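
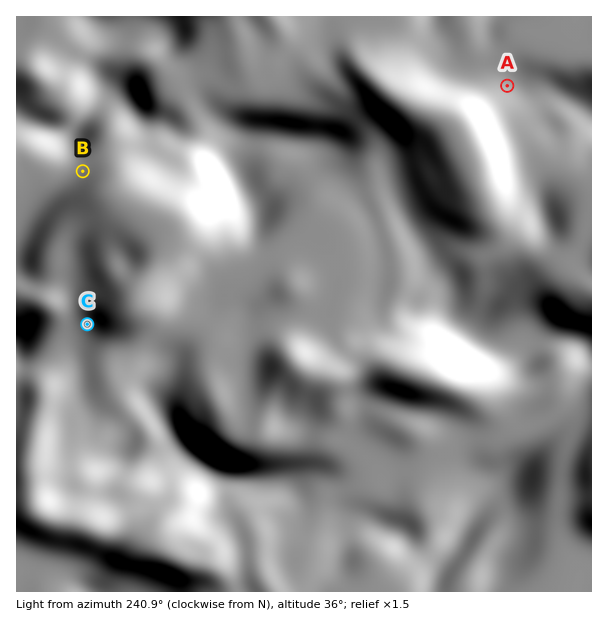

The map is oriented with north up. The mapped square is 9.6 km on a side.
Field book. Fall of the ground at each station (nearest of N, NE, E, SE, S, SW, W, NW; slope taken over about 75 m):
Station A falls W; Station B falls SE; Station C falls NE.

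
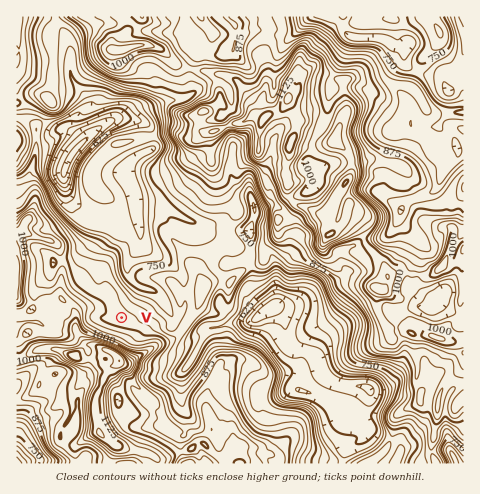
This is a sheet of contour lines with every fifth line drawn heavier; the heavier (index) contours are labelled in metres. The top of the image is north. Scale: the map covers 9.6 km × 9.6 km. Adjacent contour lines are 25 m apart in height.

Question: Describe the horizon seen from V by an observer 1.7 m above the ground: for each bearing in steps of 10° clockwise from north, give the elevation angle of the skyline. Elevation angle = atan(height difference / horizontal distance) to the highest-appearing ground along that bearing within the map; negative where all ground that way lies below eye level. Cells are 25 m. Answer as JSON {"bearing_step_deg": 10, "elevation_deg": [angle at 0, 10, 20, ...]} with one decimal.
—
{"bearing_step_deg": 10, "elevation_deg": [2.0, 1.2, 2.2, 2.6, 2.9, 2.8, 2.7, 2.8, 1.8, 1.3, 0.5, 0.5, 1.9, 4.8, 6.7, 8.6, 11.0, 14.6, 18.9, 21.0, 21.6, 21.0, 19.0, 16.2, 12.5, 10.1, 9.7, 7.9, 6.4, 4.8, 4.1, 2.7, 1.9, -0.7, -0.4, 0.1]}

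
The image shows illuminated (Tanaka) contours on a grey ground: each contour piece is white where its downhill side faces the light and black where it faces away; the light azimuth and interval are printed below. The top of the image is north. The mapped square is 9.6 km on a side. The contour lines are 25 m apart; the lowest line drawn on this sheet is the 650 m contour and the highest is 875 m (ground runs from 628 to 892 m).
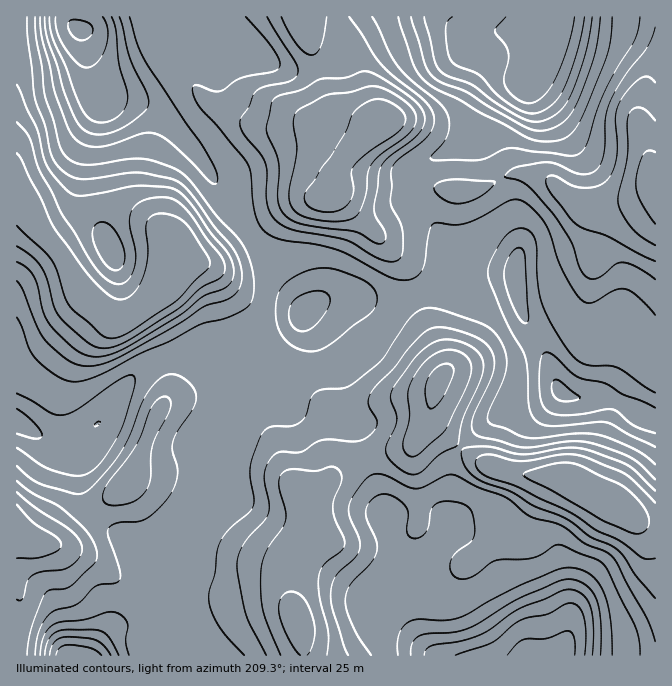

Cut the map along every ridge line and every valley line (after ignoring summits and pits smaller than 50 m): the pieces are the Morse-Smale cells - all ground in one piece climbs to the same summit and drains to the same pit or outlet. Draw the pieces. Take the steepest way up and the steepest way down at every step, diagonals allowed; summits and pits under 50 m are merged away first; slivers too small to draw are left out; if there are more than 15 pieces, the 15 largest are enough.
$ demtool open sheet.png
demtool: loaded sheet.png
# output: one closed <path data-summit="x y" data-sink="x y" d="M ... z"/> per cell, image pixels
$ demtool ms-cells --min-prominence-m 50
<path data-summit="555 655" data-sink="600 497" d="M460 448l-4 4-7 16 4 19 0 20-5 19-3-5-13-5-46 1 3 20 7 20 18 23-1 32 5 20 10 16 9 8 218 0 1-129-21-8-16-13-32-15-20-13-49-4-14-3-29-12z"/><path data-summit="80 30" data-sink="382 123" d="M304 16l-229 0-1 7 9 10 3 22 12 40 7 4 15 0 17 4 25 13 17 17 27 34 17 30 29 42 36-31 20-9 16 0 8-3 4-6 2-17 5-11 35-35-33-11-16-13-5-10-6-28-10-27z"/><path data-summit="560 392" data-sink="655 193" d="M530 174l-20 0-26 14-12 3-24 0-21-5-15 0-1 7 5 10 15 17 29 44 12 7 40 2 4 2 0 12 7 28 8 17 10 13 10 22 7 21 6 6 11 4 32 0 48 23 1-228-11 1-26 12-25 2-17-5-28-24z"/><path data-summit="80 30" data-sink="174 267" d="M74 16l-50 0-3 6-2 25-3 6 0 144 8 6 19 30 4 3 7-3 21-17 15-8 27-2 15 5 23 13 18 19 3 7 1 11 33 2 37-20 4-6-28-40-17-30-27-34-17-17-25-13-17-4-15 0-7-4-12-40-3-22-7-6z"/><path data-summit="542 40" data-sink="655 193" d="M655 16l-101 0-5 12-6 9-2 13-10 27-6 6-17 1-11 7-13 16-13 30-7 7-49 22-4 7 0 12 27 3 10 3 24 0 12-3 26-14 20 0 19 5 28 24 17 5 25-2 26-12 10-1z"/><path data-summit="542 40" data-sink="382 123" d="M552 16l-247 0 3 22 10 27 6 28 5 10 16 13 29 10 5-1-33 32-8 16-2 17 24-6 25 4 25 0 1-15 4-7 49-22 7-7 13-30 13-16 11-7 17-1 6-6 10-27 2-13 8-12z"/><path data-summit="304 312" data-sink="297 620" d="M232 388l1 35-7 22 0 18 2 2-2 28-24 21-19 20-10 14-15 14 6 18-3 20 9 4 27 0 48-6 10-4 15 0 10 4 12 10 1-3-14-38 0-10 9-15 18-17 3-7 0-10-5-11 18-9 9-11 2-17 5-17 0-18-16-2-20-9-15-11-9-12-11 3-27 2z"/><path data-summit="304 312" data-sink="17 528" d="M195 354l-20 0-4 3 2 21-4 15-16 30-15 40-10 19-44 36-22 23-18 3 11 0 30 12 42 30 30 15 3 0 3-4 1-12-1-13-5-10 15-14 19-24 34-31 2-5-2-43 7-22 0-30-5-18 0-12-19-2z"/><path data-summit="17 422" data-sink="174 267" d="M18 198l-2 0 0 224 28 16 33 1 18-13 13-13 13-21 19-23 17-10 13-3 1-3-12-25-13-18-1-4-17 12-6 3-7 0-11-8-21-21-22-39-20-21-17-29z"/><path data-summit="555 655" data-sink="297 620" d="M365 459l-23 10-22 20-16 8 4 5 5 22 8 11 0 12-27 48 0 19 7 16 3 25 131 1-12-14-5-10-5-20 1-32-18-23-8-27-2-16z"/><path data-summit="304 312" data-sink="174 267" d="M252 239l-27 17-15 7-33-2-13 26-18 18 0 5 13 18 13 28 23-2 14 7 16 3 2-1 4 24 9 9 27-2 11-3 13-21 12-27 1-38-16-27-27-26z"/><path data-summit="560 392" data-sink="438 380" d="M514 274l-40 2-27 7-28 10 10 35 15 35 0 9-8 13-5 18-2 17 31 28 12-14 32-23 13-5 25-3 17-11-11-34-25-43-5-18-2-20z"/><path data-summit="560 392" data-sink="600 497" d="M560 391l-18 12-25 3-13 5-32 23-11 11 0 3 14 11 29 12 14 3 49 4 20 13 32 15 16 13 10 5 10 2 1-104-49-24-32 0-11-4z"/><path data-summit="17 422" data-sink="17 528" d="M170 356l-13 3-17 10-19 23-13 21-13 13-18 13-33-1-22-14-6-1 0 109 4 4 14 7 28-2 22-23 44-36 10-19 15-40 16-30 4-15 0-15z"/><path data-summit="72 655" data-sink="17 528" d="M17 533l-1 55 5 16 3 52 68 0 9-14 11-11 6-3 29 1 6-5 8-20-1-3-11-3-22-12-42-30-30-12-21-1z"/>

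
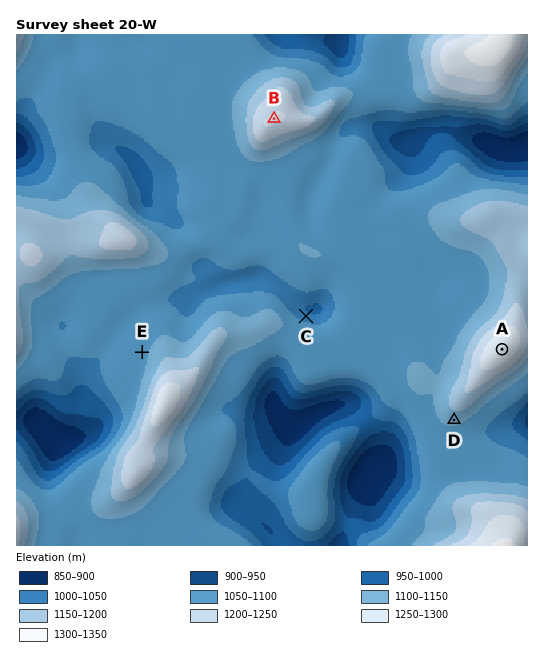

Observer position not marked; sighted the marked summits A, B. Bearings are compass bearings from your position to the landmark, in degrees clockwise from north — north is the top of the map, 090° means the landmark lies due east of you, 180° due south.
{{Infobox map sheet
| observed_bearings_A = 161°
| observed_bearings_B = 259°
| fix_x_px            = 413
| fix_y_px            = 92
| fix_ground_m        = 1100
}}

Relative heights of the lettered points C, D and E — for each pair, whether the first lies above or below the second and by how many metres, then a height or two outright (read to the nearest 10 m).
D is above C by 100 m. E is above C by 70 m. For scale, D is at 1120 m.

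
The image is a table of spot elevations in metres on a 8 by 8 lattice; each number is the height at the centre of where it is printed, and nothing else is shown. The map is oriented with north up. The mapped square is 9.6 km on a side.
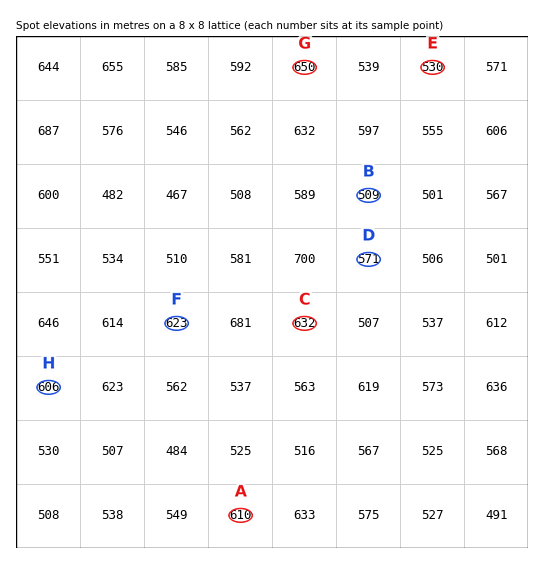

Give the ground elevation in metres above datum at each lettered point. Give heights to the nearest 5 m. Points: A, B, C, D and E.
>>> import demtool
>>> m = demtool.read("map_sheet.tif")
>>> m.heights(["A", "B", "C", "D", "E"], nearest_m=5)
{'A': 610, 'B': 510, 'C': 630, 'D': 570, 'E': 530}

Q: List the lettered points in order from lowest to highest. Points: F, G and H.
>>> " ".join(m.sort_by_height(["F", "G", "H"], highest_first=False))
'H F G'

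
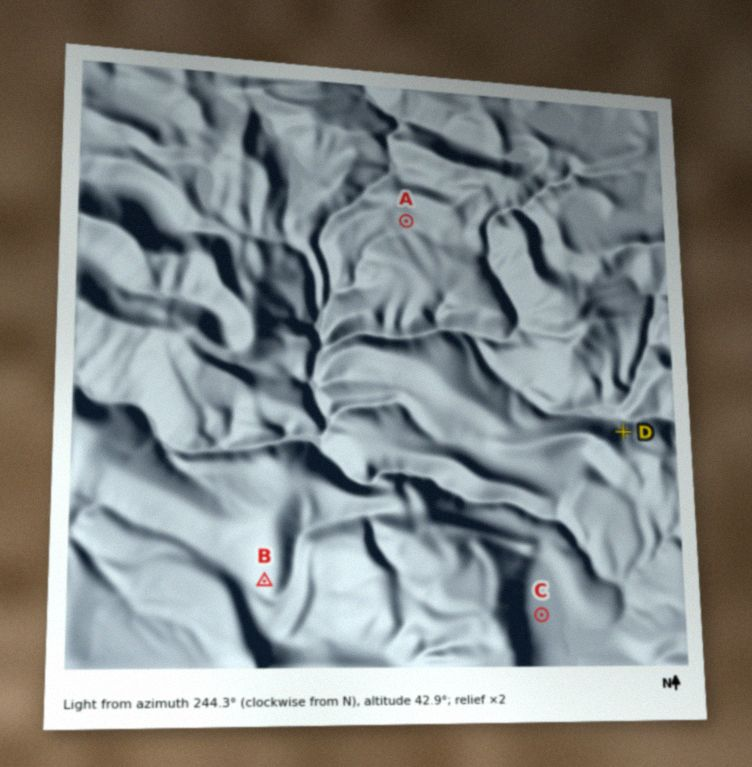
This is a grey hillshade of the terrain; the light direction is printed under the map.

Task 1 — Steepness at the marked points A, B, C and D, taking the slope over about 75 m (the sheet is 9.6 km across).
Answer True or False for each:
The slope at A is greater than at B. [False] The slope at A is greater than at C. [True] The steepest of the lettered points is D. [True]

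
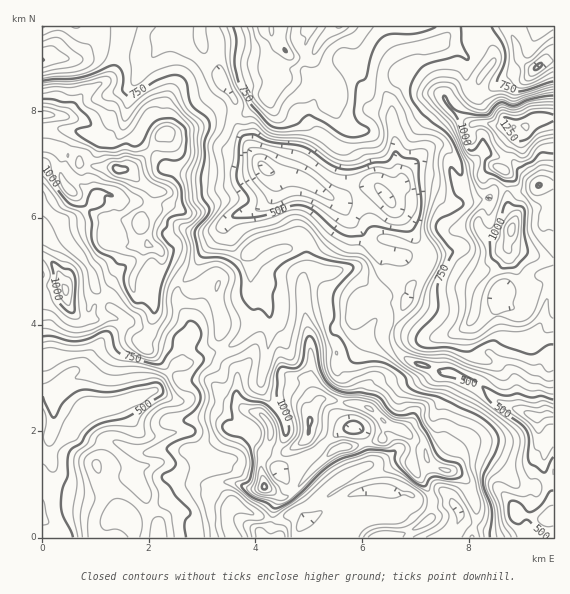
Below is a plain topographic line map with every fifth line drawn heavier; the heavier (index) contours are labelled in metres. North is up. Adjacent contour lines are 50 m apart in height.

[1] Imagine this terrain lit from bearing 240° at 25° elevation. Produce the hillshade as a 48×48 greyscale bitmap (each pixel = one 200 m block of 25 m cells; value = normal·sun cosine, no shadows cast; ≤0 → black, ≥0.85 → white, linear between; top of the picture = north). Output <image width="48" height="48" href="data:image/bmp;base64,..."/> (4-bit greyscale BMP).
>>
<image width="48" height="48" href="data:image/bmp;base64,Qk32BAAAAAAAAHYAAAAoAAAAMAAAADAAAAABAAQAAAAAAIAEAAATCwAAEwsAABAAAAAAAAAAAAAAABEREQAiIiIAMzMzAERERABVVVUAZmZmAHd3dwCIiIgAmZmZAKqqqgC7u7sAzMzMAN3d3QDu7u4A////AFjNuYl1armqVstlEmeImoQjRniIUhAmQ5rMuYh1e7m6V6hnRGmIiGVWiXRYgwBGRKq7qYdViqrKVovbZoiIh3d3eHJLoAB4ZaqqqYZGqqvJWN/tdFh3d3ZnjIKNcAOZdZmruXVYu6qoi//VNkR4d3iK3WfLEBmXZYisyGZ6uZmYiayQSXRHmYm++3ulAFhlVnnNt1aKqZqYd62TioZFeavf15cwAlUzV5q7lleZmrqIic63iZmGd5ztljEjNEQiVoiIh3h3mZh5u92oioeaZZurpQJUVDMhRnd5mGRHmYis3Kq3OsYzNbyqYARVUyEAN4dohkR6uYm9yYvTPcYjWdyDAAVUMQAASKhmdmaJmHi8qrtgjsU2nNUAECRDEAAEiZdniIiIdom8u5QEzaZXiCACMBIgAAWKqph4mpiJnNvNuVFKypYgAQACEBEAFJqru4iJqqmZz9vLiFN8yYMAJEIiAAIki8mru3eJqqmrzJmpiWR7pmEBZVMQAEac3Kiru4iJu7vNtmmqmGVpZpIDVUMAOrveyYm6mZqqq83sU2iql3ZnerIDNFMn3LvLiJqph7u6is3IQ1irlndni6ECNFRr26q6h5mZiLzKeLuZZFesplZnm5ACNXZ5qZmqhomZiry4d3i8hEeslEVnm4IjNodniZmrlomXec2jRXvccjirg0Voq4NDNodViqq7lWiHdt1hR63ZUVmZY0V5q3NER4dVm8u7hViXZdwwSc2nU1iIYzWJq3RmV3VGi7u6lmmYZeoQW8yHZEZ4UhWJqWZ2VUNXiqupmIqXZ7UBncuYhjRFMSeIiGVUMgN3iKupmrp2d0IX3cuqlCESImh3h2QhEiWIiL25vdplRENs7ampQSAAJYh3iXMBNGiHed663blBIzWt2omnEiACR4dmd0ACRodUfOys2qowJTfMyommM0UhR2VFZRASWHQ1ndqbp6ogNovdqHiGVWQAJFVVVBATeGNHrMmKh6kgNc7paImphjABNEQ0VCE3mFNqvcmaqqghNv+1abzLcwABMyIkZUWal1aavcu7y7lBSP13rN2kEQACMhEld4vKl3mpzcy77Msyetqaq7gwBFMSIhBJqrzMqYqZzMys7dY2isqYVUMRSIMAIxKLu7ztqImJu8uv66iXeZdjEkM2mWEAMya8u87bmZdZqrv/yt22aGVDRlR5uDABREndy8u7uYQ5ur7/q+62Z3dmZUWKlhABNHvuuZm7hlFKy87+m8yGeGVDMzSJdBACRp38doq4ZDNrzN/oNpU1VSIiNDN4ZAAkRb/pVomXVFV83e1xFmETIiM0RDRnZBJEN//HZ3iHVWWc3dgQVzASIhEjRDJXdUMzTP24ZWeGRWarqpUTdTIiNCIkVUNXdlQzjuyodmh1V1aZiHQ2h0MiV2Z4iGVWdlRWrduoh2dVd1Z4d2ZXmEEld6q7qYdmZlaInMu6lFdWh2Znh3d5mEFYZaq6mZdmZniXnMzKUmh3h2Z4iIialzJ5hpq5iZhlZnmHrN3IU2ipdmeJmIialSSamA=="/>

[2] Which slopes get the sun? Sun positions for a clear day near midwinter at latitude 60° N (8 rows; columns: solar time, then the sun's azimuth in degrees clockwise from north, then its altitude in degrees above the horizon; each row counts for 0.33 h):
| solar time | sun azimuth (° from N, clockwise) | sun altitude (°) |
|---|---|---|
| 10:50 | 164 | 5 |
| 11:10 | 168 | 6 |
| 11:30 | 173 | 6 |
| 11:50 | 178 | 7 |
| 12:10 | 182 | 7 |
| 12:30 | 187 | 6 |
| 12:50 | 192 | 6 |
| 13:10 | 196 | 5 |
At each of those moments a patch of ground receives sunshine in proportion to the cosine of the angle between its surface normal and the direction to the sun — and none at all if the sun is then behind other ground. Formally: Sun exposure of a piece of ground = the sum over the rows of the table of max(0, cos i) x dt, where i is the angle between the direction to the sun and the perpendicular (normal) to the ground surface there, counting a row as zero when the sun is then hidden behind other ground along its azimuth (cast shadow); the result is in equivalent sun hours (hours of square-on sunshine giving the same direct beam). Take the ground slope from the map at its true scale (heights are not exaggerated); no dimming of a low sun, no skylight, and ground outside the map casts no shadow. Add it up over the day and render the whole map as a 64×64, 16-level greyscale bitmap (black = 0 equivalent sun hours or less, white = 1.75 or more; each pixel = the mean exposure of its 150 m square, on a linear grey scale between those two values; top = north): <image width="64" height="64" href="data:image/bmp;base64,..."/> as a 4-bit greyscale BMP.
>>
<image width="64" height="64" href="data:image/bmp;base64,Qk12CAAAAAAAAHYAAAAoAAAAQAAAAEAAAAABAAQAAAAAAAAIAAATCwAAEwsAABAAAAAAAAAAAAAAABEREQAiIiIAMzMzAERERABVVVUAZmZmAHd3dwCIiIgAmZmZAKqqqgC7u7sAzMzMAN3d3QDu7u4A////AAA1QzM0RDMzMzMxAWZBABEBRERBABEUq5cgABIgACAAAlVCI0RDM0MzI0ITUgAAAgAUVUIAAAAWunEANSAAEAAURDISNDIUdTETQyIQAAABMgATQgAAAAAkQgJ1IAAAADMyIQESEAJ4U0VCMQADrIdmYQACEAAAAAAAN1MRAVdTMiIREQAAADRFZkVlSN/t/7Y3UQAAAAAAEQOHMAEmdnYyIhIzEAACM0VUI3ve7+QZ61FnMAAAAANAKIMAAmllVjIRI1QQABVlRDMjeoITEAGdtQJ3MQACv2bOgxAVdSIlIAJFUyABMzMhEAAAAAAAARvLYQJWVp7Xv/+BElUxAAMQE0VDIhIgAAEiEAAAAAASAs7KUABJy1OYUxAlVDEAAQEiIhERJXUQNUMhAAAQEmQQLP/sZERiEyAAATVlQxAAMhEAAAJlRWZVMRIzIiEii5ICz///6RASAAABNFVUIABUAAAAJBAAAQAAN5mGEDIE3jAEVr/9hVIAAAEjREQwADQQAAAQAAAAAAAVq3MAQgAXggAAASbcQAAAARERERAAJDAAAAAAABEAAUZjISIhABNSAAABSGEAAAAAAAAAAAAlQQAAAAABIiEVUgA1eBABMzEAAFhhAAAAAAAAAAAAAFVDAAAAAAAAAAERAmdiAAMwMyFK5wAAAAAAAAAAAAABdVQQAAAAAAAAAAASEAAAIhBJqagwAAAAAAAAAAAAJmoyVUIAAAAAAAAAExEAAAEgAAIQAAAAAAAAAAAAAAJ6zVE1VTIRAAAAJURTAAAAABAAAAAAAAAAAAAAAAABNYq7hiNWd3dlMQJUNDAAAAABEhAAAAAAAAAAAAAAABRWiapoUiNGeIiJqBAAAAEAAAAQAAAAAAAAAAAAAAABRVeId0aIZWeKvf/nEAAAAAAAAAAAAAAAAAAAAAAAAUZVeZdVRXmod4rP/6dzMgAAAAAAAAAAAAAAAAAAAAAlMSeZh1SHmrpkWKyVRVMzIQAAAAAAAAAAAAAAAAABJGVEVmZWdLzd7aU0VCRUMgAkQAAAAAAAAAAAAAAAABNXial1VDNnq83e7HQQA2d2QiNSAAAAAAAAAAAAAAAAARSKqpiIc0eZqqm+xyAWeHZUMzEAAAAAAAAAAAAAAAAAACh4q83JRYiaciNCI0aGVGVDEAAAAAAAAAAAAAAAAAAAAmRXZHlmeKkhIQScplImdlQQAAAAAAAAAAAAAAAAAAERMgABFWNXlSECV4qFMiaHVBAAAAAAAAAAAAAAAAABEiEyEBMjUkVkIQFWhjI0RVVDIQAAAAAAAAAAAAAAAAEjISUxEjJTNSExBHZTETZSASJCEAAAAAAAAAAAAAAAABERBXZUMTQBABEUZSMxN3QAEBEQAAAAAAAAAAAAAAAAAAABm5ZCE0MAAVVWEWRGdyAAAAAAAAAAAAAAAAAAAAAAABJKyGZmYAACiGZSZ3dmMAAAAAAAAAAAAAAAAAAAAAAABImoh2QQAAScuqqcpEUwAAABEAAAAAAAAAAAAAAAAAASVmVTEAAAFoh1NEUQEhAAAAABEAAAAAAAAAAAAAEyEVUiQxAAAAAkMgE1QAAAAAAAAAAAAAAAAAAAAAAAJEQ2hAF1EAAAACIhI0ZjAgExAAAAAAAAAAAAAAAAAAAiIjZAATMgAAAAEzMzMiNDSMkQAAAAAAAAAAAAAAAAAAAAAQAAATEAABRVEAAAAVeZVUAAAAAAAAAAAAAAAAAAAAAAAAAAIiISfcQAAAABJEEAAAAAAAAAAAAAAAAAAAAAAAAAAAAAEjatlBAAARaqYgAAAAAAAAAAAAAAAAAAAAABEAAAAAAAeqQUZDWJlSEREAAAAAAAAAAAAAAAAAAAABMiMwEAAACZMCic79lAAAAREAAAAAAAAAAAAAAAAAAAIhSHZ1IQAYURibq8hBAAAiMhEAAAAAAAAAAAAAAAAAExFCfNc2h5YzRlMiEAAAAVZDERAAAAAAAAAAABAQAQASAkE0EXm7uXQgAAAAAAAUVkIREAAAAAAAATQzMyEiEAAGtQAEzZq3QiAAAAAAAUdSIhEQAAAAAAAjNFZ2MjQhADm3IVvKmYAAAAAAAAAGZEIkRCEAE0QzVkWKuYUzRUMzeJdWmrvNsAAAAAAAAAJTEkVUMjNq3MuVepdmUzM1eJmVJHmZV63lMhAAAAAAAAAAEjM1dp3LmGmoUgAAI0V5qoRLpVMiaZqYQQAAAAAAAAAAEjV6u4VFeYUyAAEjNXickQAAEAASMAAAAAAAAAAAAAACEEvKZVZlVEMQEzRWerowAAAAAAAAAAAAAAAAAAAAAAACeoVmZmQzQzNDVmeZgwAAAAAAAAAAAAAAAAAAAAAAABiENWd1RDMyNUN2QzQgAAAAAAAAAAAAAAAAAAAAAAAAOFIRNmQzMxFENHcxAAAAAAAAAAAAAAAAAAAAAAAAAABFVDECMkMxAkQzREEAAAAAAAAAAAAAAAAAAAAAAAAAElRDMyI0ZRASQzMQEAAAAAAAAAAAAAAAAAAAAAAAAAIzMiEjWZd1ISNDRAAAAAAAAAAAAAABAAAAAAAAAAAAEyIRESSHECZURERFQAAAAAAAAAAAABMAAAAAAAAAAAASIhETRDAABIhlVEVlMQAAAAAAAAAANBAAAAAAAAAAAREjMzVyIQEAaqdVVmd2QQAAAAAAAAFDEAAAAAAAAAAAEiREVUJEIhAWuFVVZ3ZTEAAAAAAAAT"/>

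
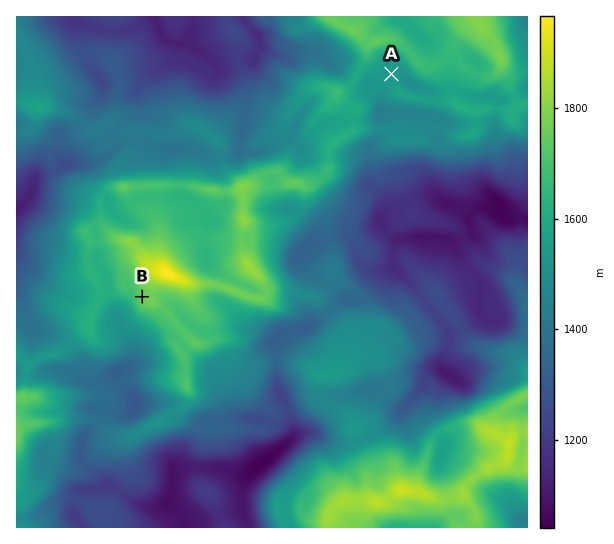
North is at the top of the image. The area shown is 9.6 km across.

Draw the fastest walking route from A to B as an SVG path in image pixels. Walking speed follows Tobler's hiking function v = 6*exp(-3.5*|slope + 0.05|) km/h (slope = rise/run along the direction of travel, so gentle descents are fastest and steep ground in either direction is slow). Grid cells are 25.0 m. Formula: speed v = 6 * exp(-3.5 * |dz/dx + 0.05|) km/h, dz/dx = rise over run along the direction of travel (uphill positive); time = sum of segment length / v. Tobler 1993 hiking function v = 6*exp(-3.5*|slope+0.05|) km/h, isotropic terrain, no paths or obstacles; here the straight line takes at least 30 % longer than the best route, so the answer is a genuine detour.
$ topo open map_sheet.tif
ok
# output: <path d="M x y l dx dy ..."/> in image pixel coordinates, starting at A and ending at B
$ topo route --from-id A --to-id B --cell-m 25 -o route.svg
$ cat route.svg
<path d="M391 74l-4 8-13 13-9 19-19 19-3 5-10 11-7 13-5 5-2 3-2 3-8 4-26 0-4 2-2 6-14 6-8 8-4 8 0 6 4 8 0 2-2 6-3 2-3 2-8 8-12 24 0 10-2 4-3 2-11 0-2 1-2 3-5 2-3 3-8 4-9 0-5-3-24 0-3 2-3 0-2 1-3 3"/>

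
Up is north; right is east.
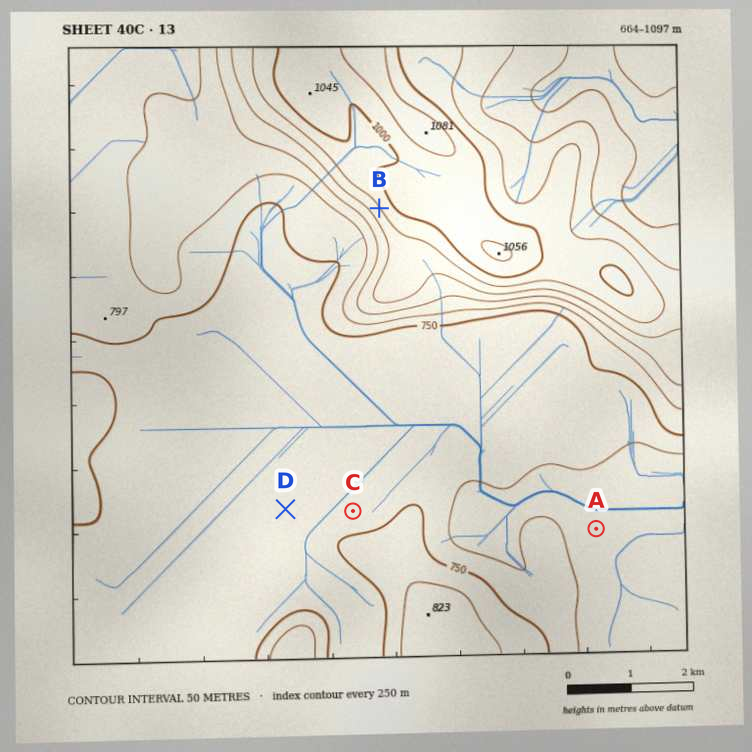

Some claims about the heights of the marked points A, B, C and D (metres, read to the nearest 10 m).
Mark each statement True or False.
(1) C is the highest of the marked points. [False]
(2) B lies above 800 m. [True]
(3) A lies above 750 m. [False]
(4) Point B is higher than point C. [True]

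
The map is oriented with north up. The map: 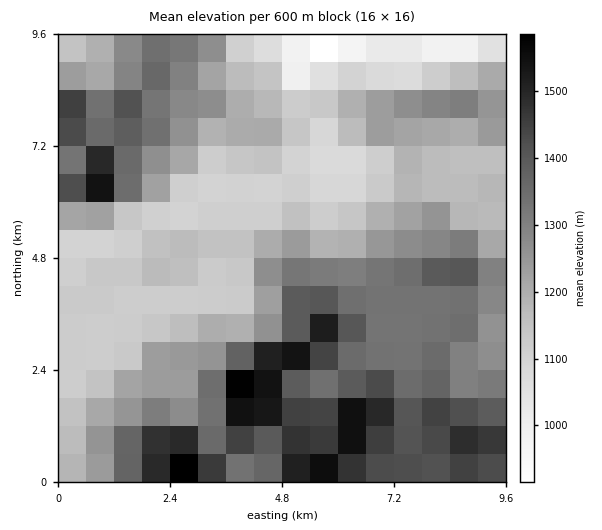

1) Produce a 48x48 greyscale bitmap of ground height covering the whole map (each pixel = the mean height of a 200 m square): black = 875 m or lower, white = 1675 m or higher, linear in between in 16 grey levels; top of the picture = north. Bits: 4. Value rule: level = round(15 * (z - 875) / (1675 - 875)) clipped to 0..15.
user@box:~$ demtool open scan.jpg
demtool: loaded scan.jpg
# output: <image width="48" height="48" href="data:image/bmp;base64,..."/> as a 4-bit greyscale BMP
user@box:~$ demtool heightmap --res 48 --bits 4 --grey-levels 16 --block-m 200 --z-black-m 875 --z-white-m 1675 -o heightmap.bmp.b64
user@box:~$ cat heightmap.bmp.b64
<image width="48" height="48" href="data:image/bmp;base64,Qk32BAAAAAAAAHYAAAAoAAAAMAAAADAAAAABAAQAAAAAAIAEAAATCwAAEwsAABAAAAAAAAAAAAAAABEREQAiIiIAMzMzAERERABVVVUAZmZmAHd3dwCIiIgAmZmZAKqqqgC7u7sAzMzMAN3d3QDu7u4A////AGZmd4mrzN3typmaq83u7Lqqu7uqqqqqqmZmd4mrzN3tuZmZmazd3cuqqqqqqruqqlVmeImrzN7cqZmZmavLzNy6qqqqq7u7qlVmeJqrzN3Kmaqpmau7u83Lqqqqq7vLu1VmeJmrvNyomru5mru7u83cuqqqq7zMu1Vmd4mau8uYmry7u7u7u83cuqqqu7zLulVmd3eJqql3irzMzMu6vN3cu6qqu7u7qlVWZ3d4iId3ir3tzLuqvM3dy6qqu7qqqlVVZ3d3d3d3m87u3LqZq8zdy6qquqmZmVVVVnd3d3d4m+/+y6qZmavMupmaqpiImVVVVmd3d3d4m97uy6mZmZmrupmZmYh4iFVVVVZnd3d3iaze3LqZmZmaqZmZmYd4iFVVVVVXd3d3eJvN7dy6mZmZmZmZmYh3iFVVVVVWd3d3d4m8zd3cqZmZmZmZmZh3eFVVVVVWd3d3d4iaqr3dy6qZmZmZmZh3d1VVVVVVZmZ3d3Z4iJvN3LqZmZmZmZmHd1VVVVVVVVVWZmZmeImrzMqZmZmZmZmYd1VVVVVVVVVVVVVWeJmrzLmZmZmZmZmYd1VVVVVVVVVVVVVVeJq7upmZmZmZmZmYd1VVVVVVVVVVVVVVeJq6qZmZmZmZmZmZh1VVVVVVVVVVVVVVeImZmZmZmZmZmZmZh1VVVVVVVVVVVVVWeImZmZmZmZmZmZmZh0RFVVVVZmVVVVVWiJmYiIiImZmqqqqph0REVVVWZmZlVVVXiIiHd3d4iIiZq7u6hkRERFVWZnZmVVVmd4d3ZmZneIeImrupdkRERERFVmZVVVVWZ3d2ZWZmd3d3eIiHZkRERERERVRFVVVVVmZmVVZmd4h3dmZmZkRVREREREREVVVVVVZlVVVmd3d4dmZmZlZ3ZVRERERERVRERVVVRFVWZmd4h2ZmZnm7mHZlVERERERERFVUREVVVVVnd2ZmZorduph3ZURERERERFVEREREVVVWZmZmZore3LmIdlRERERERFVEREREVmZlVVVVZorN7bmId1VEREREREREREREVmZlVVVVVYms3bmHd2ZUREVVREREREREVWZlVVVVVYibzKmHd3dlREVVVURERERERVZmVVVVVYiJu6mIiIdmVFVmZlREREREVWZmVVVVVamIqqmYiYh2VVZmZmVERERWZmZmZVVVZsuYmqmZmId2ZmZ3ZmVERFZ3d2ZnZmZnd9yomqqqmHd2ZmZmZlVERWZ3iHd3d3eIh9ypmqqpiHd3d3dmZlVEVmZneIh3eIiId8upmqupiHiIh3ZmZmVEVmZmd4iIiIiHd7qIiZqqmIiIdmZmZlQ0VmZWZnd4iIiHd5h3eImZmYiHZmZmZUMjVVVEVVVWd3d3dndmZ3eJmZh3ZmZmVDIiRFREQzNEVVVndmZVVneJmZh3dlVVVCERI0QzMzMzMzNFZlVVZniJmZiIdlREQyERESIzMzMiIiI0VVVWZniJmZiIhlREMzIRARIiMzMyIiIiNFVWZneImZmIh1RERDMhABIiIzMyIiIiIw=="/>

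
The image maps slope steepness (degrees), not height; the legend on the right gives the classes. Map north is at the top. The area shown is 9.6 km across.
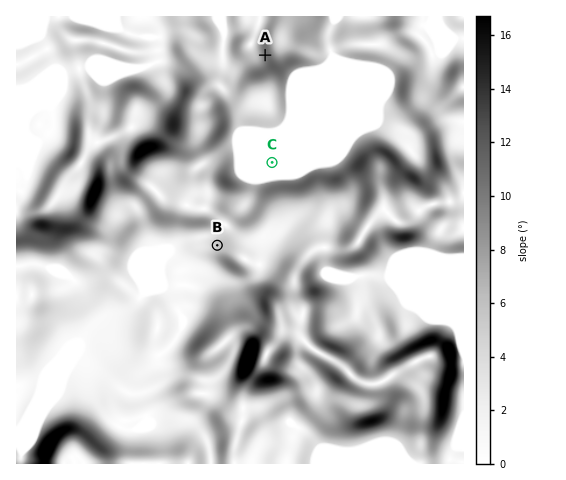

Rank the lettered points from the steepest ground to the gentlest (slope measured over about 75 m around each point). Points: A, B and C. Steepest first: A B C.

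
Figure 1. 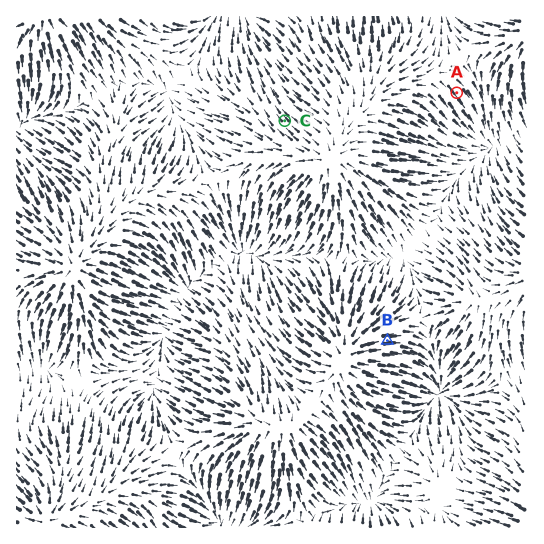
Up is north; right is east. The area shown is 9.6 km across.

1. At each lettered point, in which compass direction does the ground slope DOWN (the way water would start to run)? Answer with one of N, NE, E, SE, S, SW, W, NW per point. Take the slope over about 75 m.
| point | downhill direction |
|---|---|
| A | SE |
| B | E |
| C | NW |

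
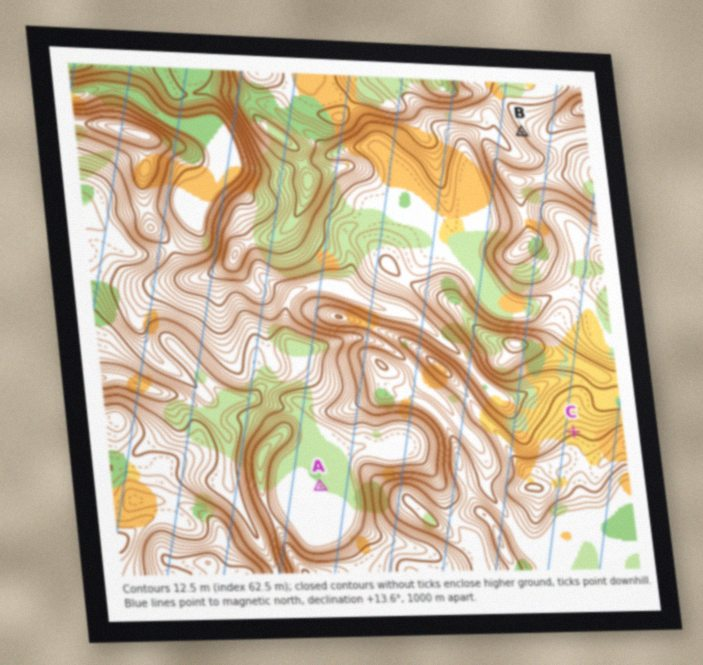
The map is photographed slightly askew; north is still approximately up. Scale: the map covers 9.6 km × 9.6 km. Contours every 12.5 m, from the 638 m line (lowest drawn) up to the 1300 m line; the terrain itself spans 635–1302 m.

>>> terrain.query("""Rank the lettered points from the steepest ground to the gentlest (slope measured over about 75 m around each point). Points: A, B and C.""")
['B', 'C', 'A']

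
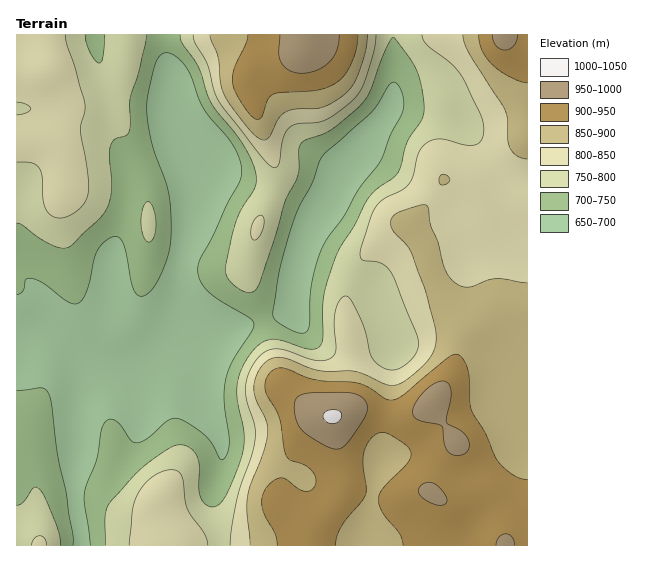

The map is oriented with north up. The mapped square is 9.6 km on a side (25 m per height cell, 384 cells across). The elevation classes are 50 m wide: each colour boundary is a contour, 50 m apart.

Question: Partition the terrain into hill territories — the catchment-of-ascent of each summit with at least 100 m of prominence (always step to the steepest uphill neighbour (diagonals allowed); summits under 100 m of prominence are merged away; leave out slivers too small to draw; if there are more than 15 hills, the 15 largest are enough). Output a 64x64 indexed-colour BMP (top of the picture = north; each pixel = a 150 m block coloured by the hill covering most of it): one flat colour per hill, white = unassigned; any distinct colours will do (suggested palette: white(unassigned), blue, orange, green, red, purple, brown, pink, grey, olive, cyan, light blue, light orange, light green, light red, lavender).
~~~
<image width="64" height="64" href="data:image/bmp;base64,Qk12CAAAAAAAAHYAAAAoAAAAQAAAAEAAAAABAAQAAAAAAAAIAAATCwAAEwsAABAAAAAAAAAA////ALR3HwAOf/8ALKAsACgn1gC9Z5QAS1aMAMJ34wB/f38AIr28AM++FwDox64AeLv/AIrfmACWmP8A1bDFAFVVVVURERERERERERERERERERERERERERERERERERERVVVVVRERERERERERERERERERERERERERERERERERERFVVVVVEREREREREREREREREREREREREREREREREREREVVVVVURERERERERERERERERERERERERERERERERERERVVVVVRERERERERERERERERERERERERERERERERERERFVVVVREREREREREREREREREREREREREREREREREREREVVVVVERERERERERERERERERERERERERERERERERERERVVVVURERERERERERERERERERERERERERERERERERERFVVVVREREREREREREREREREREREREREREREREREREREVVVVVERERERERERERERERERERERERERERERERERERERVVVVURERERERERERERERERERERERERERERERERERERFVVVVVEREREREREREREREREREREREREREREREREREREVVVVVURERERERERERERERERERERERERERERERERERERVVVVVRERERERERERERERERERERERERERERERERERERFVVVVVEREREREREREREREREREREREREREREREREREREVVVVVURERERERERERERERERERERERERERERERERERERVVVVVRERERERERERERERERERERERERERERERERERERFVVVVVEREREREREREREREREREREREREREREREREREREVVVVVURERERERERERERERERERERERERERERERERERERVVVVVRERERERERERERERERERERERERERERERERERERFVVVVVUREREREREREREREREREREREREREREREREREREVVVVVVRERERERERERERERERERERERERERERERERERERVVVVVSIiIiIRERERERERERERERERERERERERERERERFVVVVVIiIiIiEREREREREREREREREREREREREREREREVVVVVIiIiIiIhERERERERERERERERERERERERERERERFVVVIiIiIiIiIREREREREREREREREREREREREREREREREiIiIiIiIiIiERERERERERERERERERERERERERERERESIiIiIiIiIiIjMzMzERERERERERERERERERERERERERIiIiIiIiIiIiMzMzMzMxEREREREREREREREREREREREiIiIiIiIiIiIzMzMzMzMxERERERERERERERERERERESIiIiIiIiIiIjMzMzMzMzMRERERERERERERERERERERIiIiIiIiIiIiMzMzMzMzMxERERERERERERERERERERIiIiIiIiIiIiIzMzMzMzMzERERERERERERERERERESIiIiIiIiIiIiIjMzMzMzMzMRERERERERERERERERERIiIiIiIiIiIiIiMzMzMzMzMxEREREREREREREREREREiIiIiIiIiIiIiIzMzMzMzMzERERERERERERERERERESIiIiIiIiIiIiIjMzMzMzMzMxERERERERERERERERERIiIiIiIiIiIiIiMzMzMzMzMzEREREREREREREREREREiIiIiIiIiIiIiIzMzMzMzMzMRERERERERERERERERESIiIiIiIiIiIiIiMzMzMzMzMzERERERERERERERERERIiIiIiIiIiIiIiIzMzMzMzMzMREREREREREREREREREiIiIiIiIiIiIiIjMzMzMzMzMzERERERERERERERERESIiIiIiIiIiIiIiMzMzMzMzMzMxERERERERERERERERIiIiIiIiIiIiIiIzMzMzMzMzMzEREREREREREREREREiIiIiIiIiIiIiIiMzMzMzMzMzMxERERERERERERERESIiIiIiIiIiIiIiIzMzMzMzMzMzERERERERERERERERIiIiIiIiIiIiIiIzMzMzMzMzMzMxERERERERERERFEQiIiIiIiIiIiIiIjMzMzMzMzMzMzERERERERERERFERCIiIiIiIiIiIiIiMzMzMzMzMzMzMxERERERERERFEREIiIiIiIiIiIiIiIzMzMzMzMzMzMzMREREREREREUREQiIiIiIiIiIiIiIzMzMzMzMzMzMzMxEREREREREURERCIiIiIiIiIiIiIjMzMzMzMzMzMzMzMREREREREUREREIiIiIiIiIiIiIjMzMzMzMzMzMzMzMzEREREREUREREQiIiIiIiIiIiIiMzMzMzMzMzMzMzMzMxERERRERERERCIiIiIiIiIiIiIzMzMzMzMzMzMzMzMzMRREREREREREIiIiIiIiIiIiIjMzMzMzMzMzMzMzMzM0REREREREREQiIiIiIiIiIiIiMzMzMzMzMzMzMzMzMzRERERERERERCIiIiIiIiIiIiIzMzMzMzMzMzMzMzMzNEREREREREREIiIiIiIiIiIiIzMzMzMzMzMzMzMzMzM0REREREREREQiIiIiIiIiIiIjMzMzMzMzMzMzMzMzMzRERERERERERCIiIiIiIiIiIiMzMzMzMzMzMzMzMzMzNEREREREREREIiIiIiIiIiIiIzMzMzMzMzMzMzMzMzM0REREREREREQiIiIiIiIiIiIjMzMzMzMzMzMzMzMzMzRERERERERERCIiIiIiIiIiIiMzMzMzMzMzMzMzMzMzNERERERERERE"/>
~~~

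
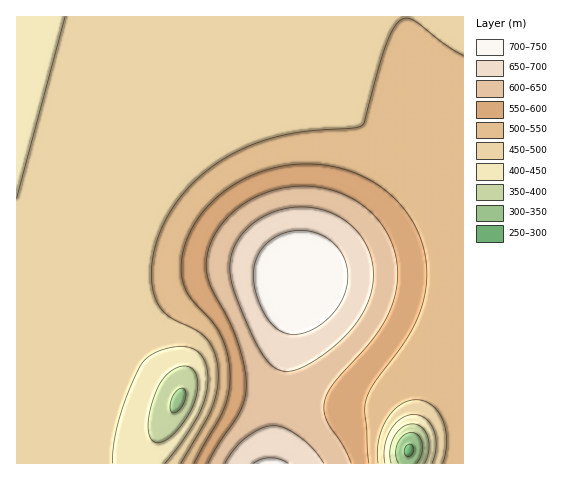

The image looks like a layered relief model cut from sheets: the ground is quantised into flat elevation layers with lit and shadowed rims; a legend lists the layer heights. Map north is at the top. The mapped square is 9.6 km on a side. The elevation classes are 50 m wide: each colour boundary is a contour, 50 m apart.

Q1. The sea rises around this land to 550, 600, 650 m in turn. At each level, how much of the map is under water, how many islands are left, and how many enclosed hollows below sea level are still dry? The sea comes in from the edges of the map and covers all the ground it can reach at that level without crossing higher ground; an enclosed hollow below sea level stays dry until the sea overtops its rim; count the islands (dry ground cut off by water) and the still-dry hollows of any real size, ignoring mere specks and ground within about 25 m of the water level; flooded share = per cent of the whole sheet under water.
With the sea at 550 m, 72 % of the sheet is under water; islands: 0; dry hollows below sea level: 0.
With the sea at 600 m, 81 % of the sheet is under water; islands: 0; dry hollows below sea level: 0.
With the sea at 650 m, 90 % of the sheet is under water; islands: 1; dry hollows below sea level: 0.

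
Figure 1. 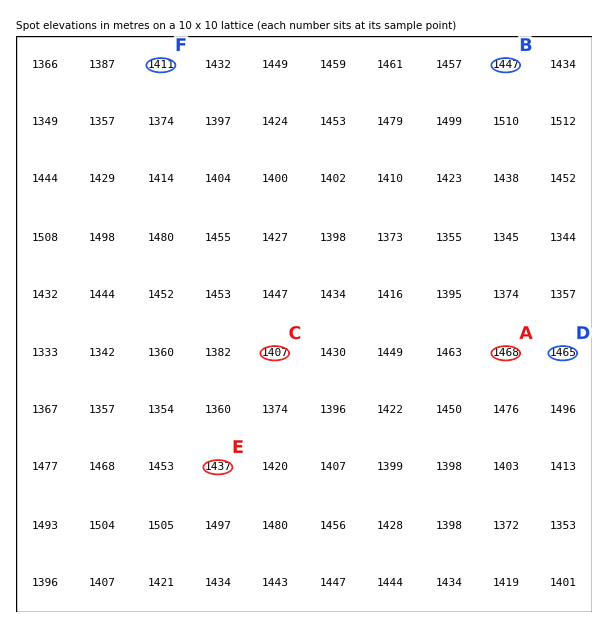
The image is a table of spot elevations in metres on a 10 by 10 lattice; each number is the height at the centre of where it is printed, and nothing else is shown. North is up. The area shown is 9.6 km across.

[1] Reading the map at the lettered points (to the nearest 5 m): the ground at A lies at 1470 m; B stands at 1445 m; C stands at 1405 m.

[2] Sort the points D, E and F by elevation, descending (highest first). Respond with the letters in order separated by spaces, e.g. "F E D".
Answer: D E F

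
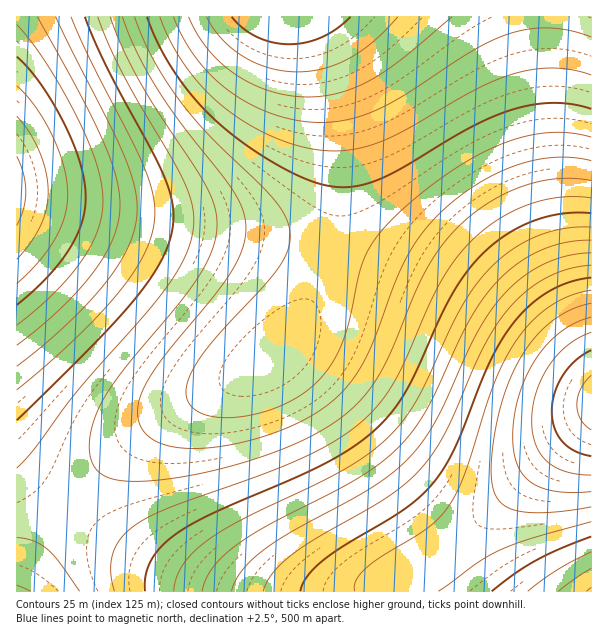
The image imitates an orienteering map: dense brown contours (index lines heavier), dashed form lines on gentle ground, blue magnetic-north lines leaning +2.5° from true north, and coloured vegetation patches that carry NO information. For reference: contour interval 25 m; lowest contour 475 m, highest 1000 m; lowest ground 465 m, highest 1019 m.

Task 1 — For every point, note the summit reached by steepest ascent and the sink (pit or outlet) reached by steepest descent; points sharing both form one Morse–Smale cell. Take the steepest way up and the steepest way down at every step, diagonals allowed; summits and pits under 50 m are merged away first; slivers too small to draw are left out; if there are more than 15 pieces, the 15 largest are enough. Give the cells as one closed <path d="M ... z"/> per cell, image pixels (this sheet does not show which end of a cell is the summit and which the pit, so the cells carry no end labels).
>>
<path d="M591 16l-284 1 15 37 12 48 4 36 0 53-2 27-11 45-12 33-13 27-16 21-18 17-24 15-74 38-24 16-42 36-32 35-18 24-15 24-13 27-6 16 378 0 2-11 6-5 24-12 31-24 133-124z"/><path d="M306 16l-290 1 1 575 20-43 15-24 18-24 32-35 42-36 24-16 74-38 24-15 18-17 16-21 13-27 12-33 11-45 2-27 0-53-4-36-12-48z"/><path d="M591 416l-132 124-31 24-24 12-6 5-1 10 194 1z"/>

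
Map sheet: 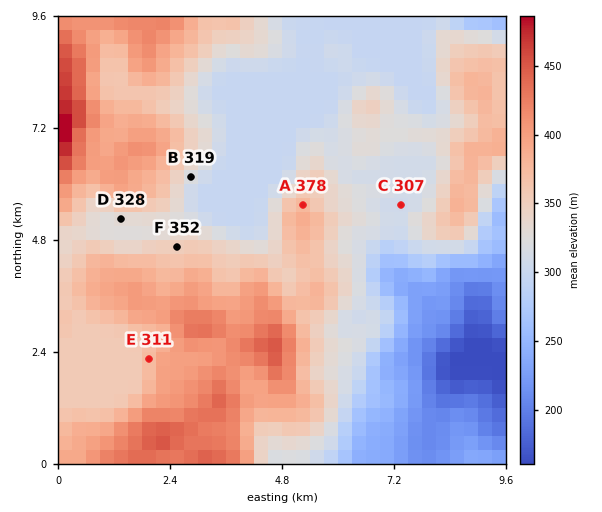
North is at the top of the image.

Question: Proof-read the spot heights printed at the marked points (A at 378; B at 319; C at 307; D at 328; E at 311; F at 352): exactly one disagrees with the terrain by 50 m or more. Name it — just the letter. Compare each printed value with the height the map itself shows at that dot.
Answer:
E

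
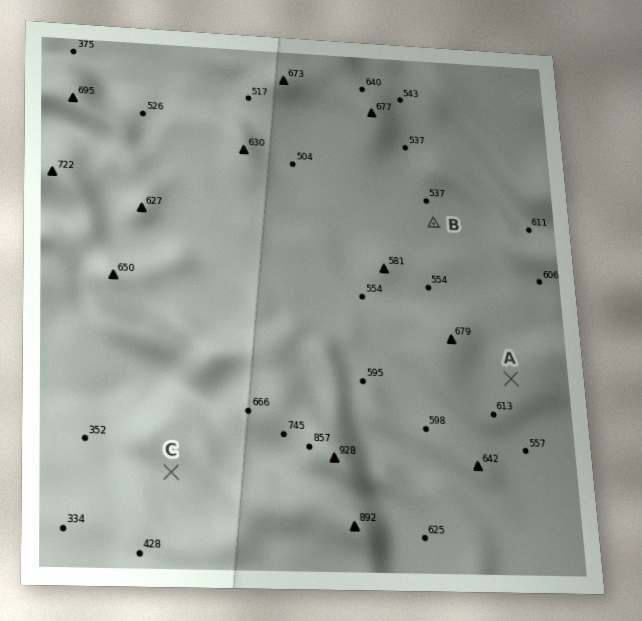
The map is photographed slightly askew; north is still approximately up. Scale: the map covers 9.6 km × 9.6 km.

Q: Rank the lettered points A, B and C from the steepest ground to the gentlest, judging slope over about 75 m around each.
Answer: C A B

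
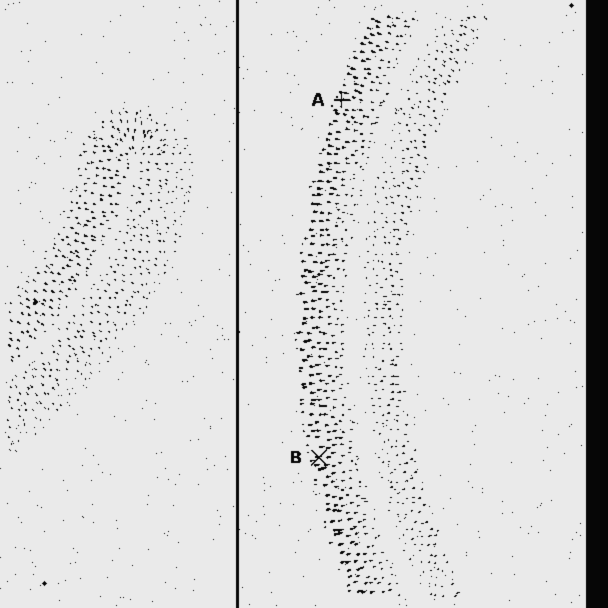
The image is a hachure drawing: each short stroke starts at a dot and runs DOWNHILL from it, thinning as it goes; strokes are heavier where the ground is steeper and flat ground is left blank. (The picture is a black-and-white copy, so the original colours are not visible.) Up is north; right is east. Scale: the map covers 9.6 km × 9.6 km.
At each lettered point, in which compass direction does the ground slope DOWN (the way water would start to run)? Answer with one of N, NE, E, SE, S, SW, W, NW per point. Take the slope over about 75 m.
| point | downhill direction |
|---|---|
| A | E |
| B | E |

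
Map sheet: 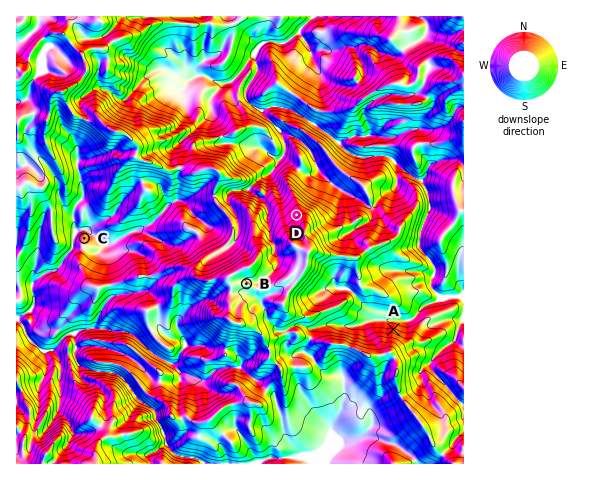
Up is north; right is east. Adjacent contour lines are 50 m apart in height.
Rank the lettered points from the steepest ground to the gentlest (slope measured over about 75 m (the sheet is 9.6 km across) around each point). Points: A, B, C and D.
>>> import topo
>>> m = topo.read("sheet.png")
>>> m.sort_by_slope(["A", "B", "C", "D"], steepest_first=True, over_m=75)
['A', 'D', 'C', 'B']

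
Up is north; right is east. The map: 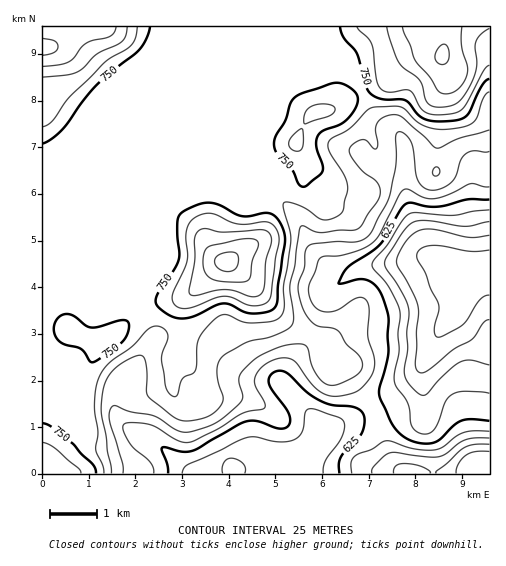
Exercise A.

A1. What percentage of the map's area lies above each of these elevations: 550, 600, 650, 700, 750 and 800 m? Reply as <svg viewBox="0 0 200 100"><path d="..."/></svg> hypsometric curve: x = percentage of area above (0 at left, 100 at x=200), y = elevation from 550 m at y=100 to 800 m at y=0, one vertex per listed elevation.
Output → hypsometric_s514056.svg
<svg viewBox="0 0 200 100"><path d="M191 100l-15-20-24-20-29-20-86-20-24-20"/></svg>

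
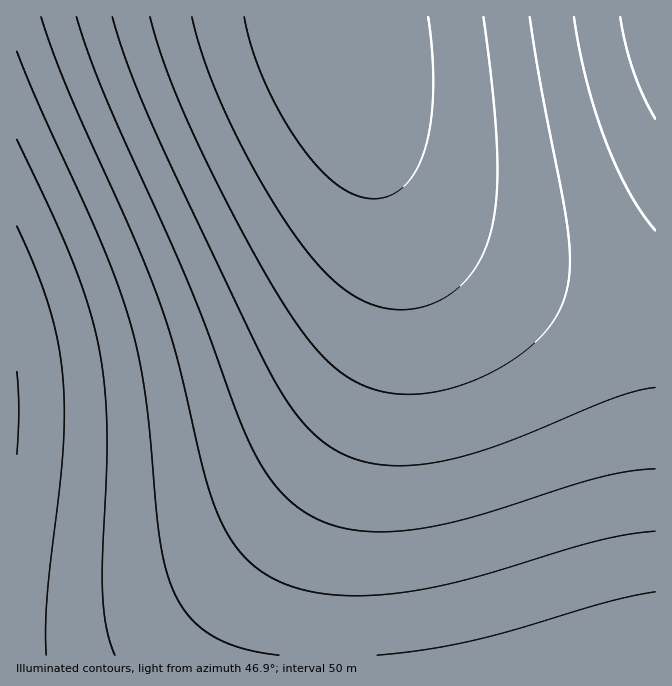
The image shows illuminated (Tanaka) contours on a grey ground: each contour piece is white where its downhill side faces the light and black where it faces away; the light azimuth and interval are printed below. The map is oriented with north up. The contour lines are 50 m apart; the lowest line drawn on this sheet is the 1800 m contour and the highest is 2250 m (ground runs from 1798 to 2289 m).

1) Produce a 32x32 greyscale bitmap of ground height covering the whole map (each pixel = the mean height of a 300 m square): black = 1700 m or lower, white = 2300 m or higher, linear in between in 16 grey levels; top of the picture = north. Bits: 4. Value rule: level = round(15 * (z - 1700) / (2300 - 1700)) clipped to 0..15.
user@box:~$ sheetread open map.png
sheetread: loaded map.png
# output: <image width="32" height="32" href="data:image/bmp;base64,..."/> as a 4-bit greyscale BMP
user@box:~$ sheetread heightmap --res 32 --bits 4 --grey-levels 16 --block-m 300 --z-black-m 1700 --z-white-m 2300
<image width="32" height="32" href="data:image/bmp;base64,Qk12AgAAAAAAAHYAAAAoAAAAIAAAACAAAAABAAQAAAAAAAACAAATCwAAEwsAABAAAAAAAAAAAAAAABEREQAiIiIAMzMzAERERABVVVUAZmZmAHd3dwCIiIgAmZmZAKqqqgC7u7sAzMzMAN3d3QDu7u4A////ADRFVVZmZmZmZmZmZmZmZVU0RVVmZmd3d3d3d3ZmZmZmNEVVZmd3d3d3d3d3d3ZmZjRFVWZnd3eIiIiHd3d3d2Y0RVZmd3eIiIiIiIiHd3d3NEVWZnd4iIiIiIiIiIh3dzRFVmZ3iIiZmZmZmIiIiIgzRVZmd4iJmZmZmZmZmIiIM0RWZ3eImZmaqqqZmZmZiDNEVmd4iJmaqqqqqqmZmZkzRFZneImZqqqqqqqqqpmZM0RWZ3iJmqqru7u6qqqqqTNEVmd4maqru7u7u7qqqqozRFZniJmqu7u7u7u7uqqqM0RWZ4iZqru8zMzLu7u6qjNFVneJmqu7zMzMzLu7u6o0RVZ3iZq7vMzMzMzLu7u6NEVmeImqu8zM3czMzLu7ujRFZ3iZq7zM3d3dzMzLu7pEVWeImqu8zd3d3dzMy7u6RFZniZq7zN3d3d3dzMu7qkVWd4mqu8zd3d3d3czLu6pFZniJq7zN3e7u3d3My7qqVWd4mau83d7u7u3dzMu6qlZniJq7zN3u7u7t3cy7uqlWd4mau83d7u7u7d3Mu6qpVniJqrzN3u7u7u3dzLuqmWZ4mau83e7u7u7u3cy7qplneJqrzN3u7//u7t3Mu6qZZ4iau8zd7u//7u3dzLqpmHeJmrvN3u7//+7t3cu6qZh4iaq8zd7u///u7dzLuqmY"/>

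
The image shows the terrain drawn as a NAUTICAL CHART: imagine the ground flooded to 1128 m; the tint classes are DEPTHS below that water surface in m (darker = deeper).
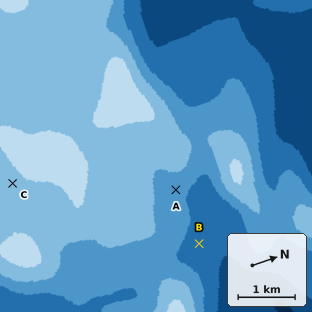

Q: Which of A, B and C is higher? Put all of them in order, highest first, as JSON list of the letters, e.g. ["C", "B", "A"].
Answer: ["C", "A", "B"]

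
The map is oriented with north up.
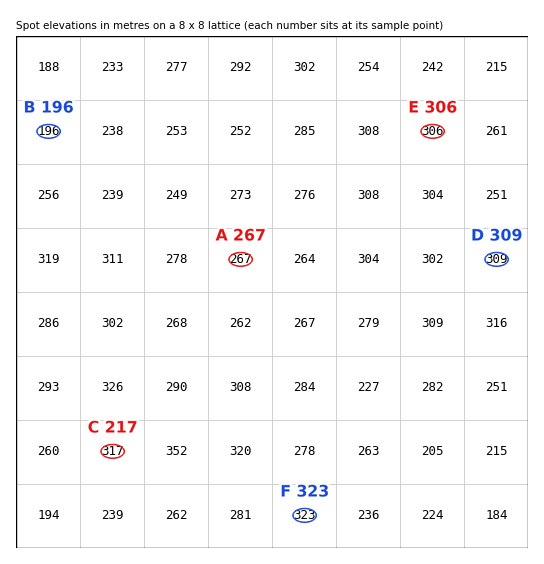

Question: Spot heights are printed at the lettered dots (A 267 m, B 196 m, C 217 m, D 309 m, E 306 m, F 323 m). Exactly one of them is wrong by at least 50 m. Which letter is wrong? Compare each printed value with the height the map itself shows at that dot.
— C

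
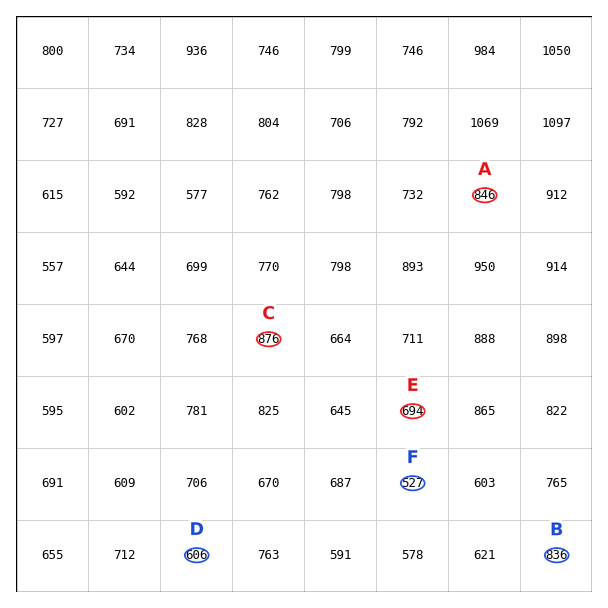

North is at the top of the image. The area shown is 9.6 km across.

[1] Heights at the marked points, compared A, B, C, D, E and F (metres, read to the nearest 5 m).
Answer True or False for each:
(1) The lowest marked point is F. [True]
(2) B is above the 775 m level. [True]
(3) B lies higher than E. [True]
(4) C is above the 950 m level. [False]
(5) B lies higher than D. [True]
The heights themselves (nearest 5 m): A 845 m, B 835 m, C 875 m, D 605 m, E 695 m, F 525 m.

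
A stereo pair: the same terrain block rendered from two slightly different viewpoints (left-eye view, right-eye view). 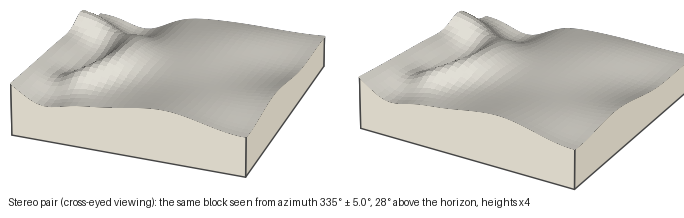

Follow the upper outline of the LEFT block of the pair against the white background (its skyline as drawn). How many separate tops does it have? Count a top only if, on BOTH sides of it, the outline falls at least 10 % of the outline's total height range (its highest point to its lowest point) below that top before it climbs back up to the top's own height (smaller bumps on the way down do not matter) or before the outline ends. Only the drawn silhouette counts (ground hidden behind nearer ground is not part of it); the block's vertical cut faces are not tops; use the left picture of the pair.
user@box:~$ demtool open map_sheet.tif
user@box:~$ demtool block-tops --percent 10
2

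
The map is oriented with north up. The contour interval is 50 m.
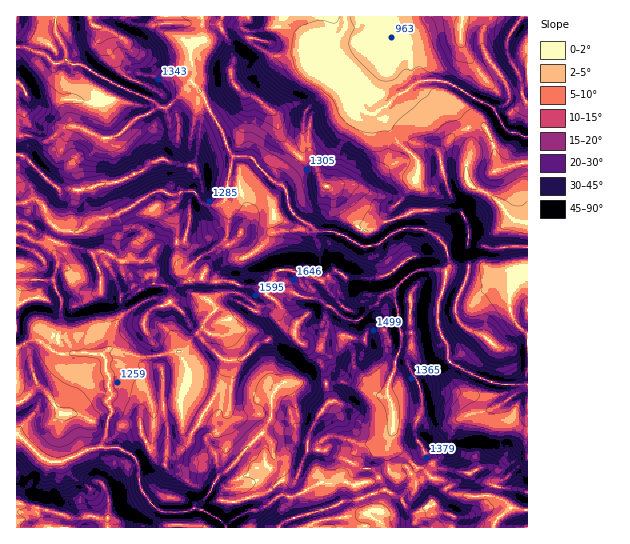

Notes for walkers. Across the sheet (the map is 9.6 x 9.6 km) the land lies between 640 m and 1870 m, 1290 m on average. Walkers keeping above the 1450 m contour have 22.8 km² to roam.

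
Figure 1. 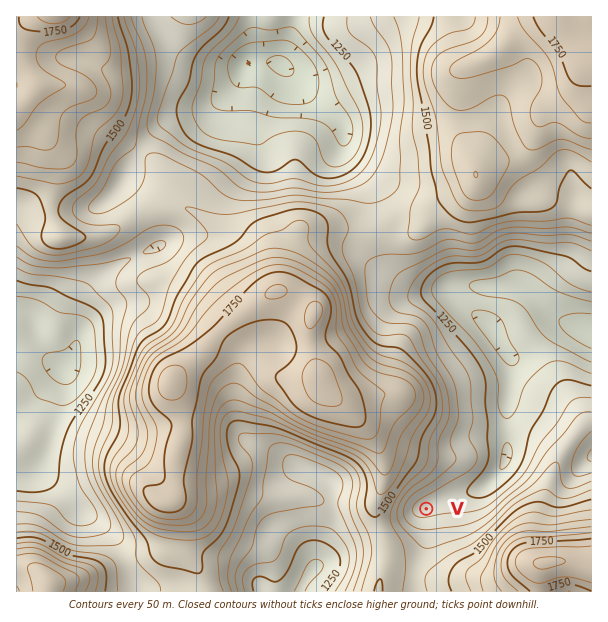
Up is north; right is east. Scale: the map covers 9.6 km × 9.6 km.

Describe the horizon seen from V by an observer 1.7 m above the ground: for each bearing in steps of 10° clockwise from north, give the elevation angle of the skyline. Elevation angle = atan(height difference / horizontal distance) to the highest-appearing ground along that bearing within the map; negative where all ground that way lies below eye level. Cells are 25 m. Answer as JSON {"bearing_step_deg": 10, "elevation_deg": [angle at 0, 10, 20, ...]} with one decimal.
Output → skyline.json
{"bearing_step_deg": 10, "elevation_deg": [13.1, 10.3, 7.5, 5.0, 3.0, 0.7, 1.6, 3.0, 4.8, 8.3, 11.5, 15.4, 16.8, 14.3, 12.6, 12.1, 11.1, 11.1, 11.2, 11.4, 12.0, 13.1, 14.2, 14.8, 15.0, 15.1, 15.8, 17.1, 18.7, 20.1, 21.0, 21.1, 20.2, 18.6, 17.0, 15.3]}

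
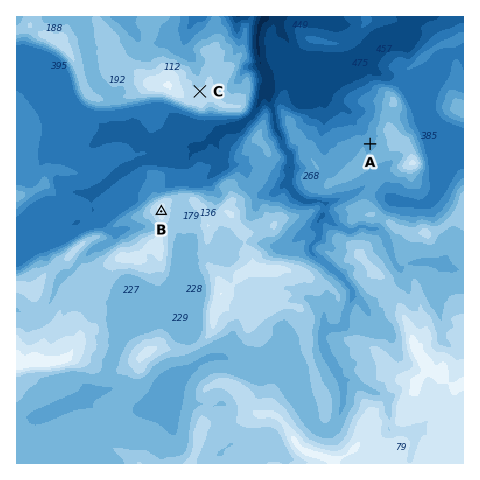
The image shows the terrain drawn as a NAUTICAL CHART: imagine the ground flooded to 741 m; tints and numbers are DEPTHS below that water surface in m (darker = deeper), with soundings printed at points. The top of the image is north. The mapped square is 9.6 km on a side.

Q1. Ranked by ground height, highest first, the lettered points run B C A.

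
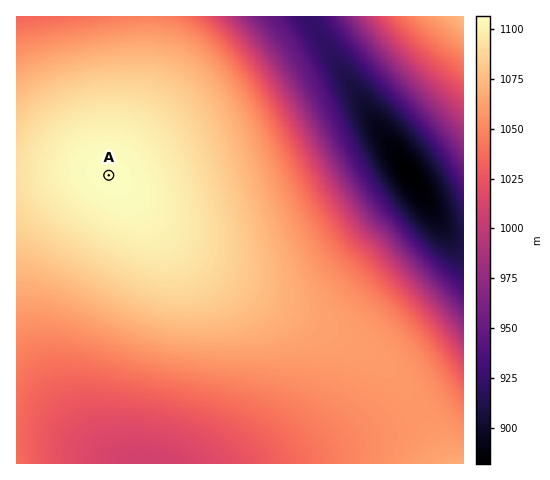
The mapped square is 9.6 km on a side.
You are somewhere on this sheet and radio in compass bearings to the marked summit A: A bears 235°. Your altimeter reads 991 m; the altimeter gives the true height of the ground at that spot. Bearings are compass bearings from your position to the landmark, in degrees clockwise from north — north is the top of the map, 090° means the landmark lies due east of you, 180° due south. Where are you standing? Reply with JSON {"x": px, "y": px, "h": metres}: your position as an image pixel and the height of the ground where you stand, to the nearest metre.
{"x": 270, "y": 62, "h": 991}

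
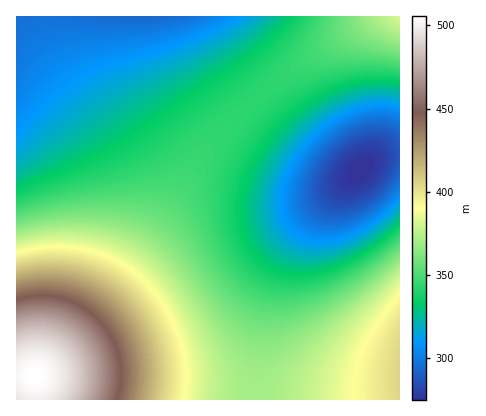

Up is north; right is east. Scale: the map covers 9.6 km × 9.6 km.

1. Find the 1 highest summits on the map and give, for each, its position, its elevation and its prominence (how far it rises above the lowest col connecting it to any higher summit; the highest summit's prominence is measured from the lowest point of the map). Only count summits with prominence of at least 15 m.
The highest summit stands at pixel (36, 376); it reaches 506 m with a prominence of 231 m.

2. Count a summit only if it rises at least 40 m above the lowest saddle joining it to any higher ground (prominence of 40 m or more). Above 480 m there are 1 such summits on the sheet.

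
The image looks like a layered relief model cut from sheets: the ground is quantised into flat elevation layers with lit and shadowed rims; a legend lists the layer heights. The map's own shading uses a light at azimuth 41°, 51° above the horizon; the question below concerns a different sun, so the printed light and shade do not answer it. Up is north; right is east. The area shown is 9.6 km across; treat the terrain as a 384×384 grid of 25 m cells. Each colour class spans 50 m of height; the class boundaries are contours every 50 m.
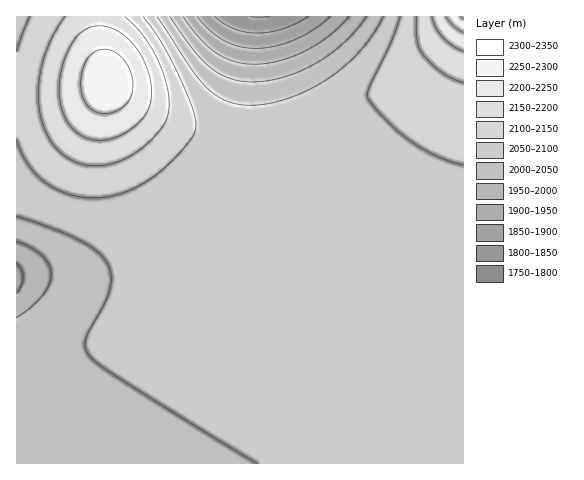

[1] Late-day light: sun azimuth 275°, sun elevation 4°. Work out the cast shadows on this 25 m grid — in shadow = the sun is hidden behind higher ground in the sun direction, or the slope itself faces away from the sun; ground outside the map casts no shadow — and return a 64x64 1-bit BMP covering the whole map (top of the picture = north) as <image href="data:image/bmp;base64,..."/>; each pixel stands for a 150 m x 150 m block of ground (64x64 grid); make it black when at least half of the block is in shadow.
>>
<image width="64" height="64" href="data:image/bmp;base64,Qk0+AgAAAAAAAD4AAAAoAAAAQAAAAEAAAAABAAEAAAAAAAACAAATCwAAEwsAAAIAAAAAAAAA////AAAAAAAAAAAAAAAAAAAAAAAAAAAAAAAAAAAAAAAAAAAAAAAAAAAAAAAAAAAAAAAAAAAAAAAAAAAAAAAAAAAAAAAAAAAAAAAAAAAAAAAAAAAAAAAAAAAAAAAAAAAAAAAAAAAAAAAAAAAAAAAAAAAAAAAAAAAAAAAAAAAAAAAAAAAAAAAAAAAAAAAAAAAAAAAAAAAAAAAAAAAAAAAAAAAAAAAAAAAAAAAAAAAAAAAAAAAAAAAAAAAAAAAAAAAAAAAAAAAAAAAAAAAAAAAAAAAAAAAAAAAAAAAAAAAAAAAAAAAAAAAAAAAAAAAAAAAAAAAAAAAAAAAAAAAAAAAAAAAAAAAAAAAAAAAAAAAAAAAAAAAAAAAAAAAAAAAAAAAAAAAAAAAAAAAAAAAAAAAAAAAAAAAAAAAAAAAAAAAAAAAAAAAAAAAAAAAAAAAAAAAAAAAAAAAAAAAAAAAAAAAAAAAAAAAAAAAAAAAAAAAAAAAAADwAAAAAAAAAf4AAAAAAAAD/8AAAAAAAAP/+AAAAAAAA//+AAAAAAAD//+AAAAAAAP//8AAAAAAB///4AAAAAAH///wAAAAAAf///gAAAAAB///+AAAAAAH///8AAAAAAf///wAAAAAB////AAAAAAH///8AAAAAAf///4AAAAAB////gAAAAAH///wAAAAAAf//AAAAAA=="/>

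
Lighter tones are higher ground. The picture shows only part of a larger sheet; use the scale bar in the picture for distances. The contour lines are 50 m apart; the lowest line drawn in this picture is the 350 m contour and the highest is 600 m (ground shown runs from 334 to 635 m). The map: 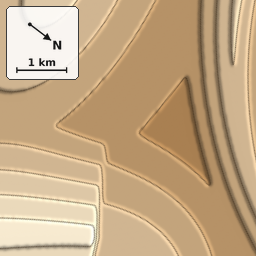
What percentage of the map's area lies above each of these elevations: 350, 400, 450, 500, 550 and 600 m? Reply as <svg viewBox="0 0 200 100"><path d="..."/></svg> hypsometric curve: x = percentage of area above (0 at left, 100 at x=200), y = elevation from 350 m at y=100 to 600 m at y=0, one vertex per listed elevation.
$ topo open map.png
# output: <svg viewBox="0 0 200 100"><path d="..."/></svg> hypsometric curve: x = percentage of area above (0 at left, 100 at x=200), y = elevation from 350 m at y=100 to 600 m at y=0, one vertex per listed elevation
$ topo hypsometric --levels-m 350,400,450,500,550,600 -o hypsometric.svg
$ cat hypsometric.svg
<svg viewBox="0 0 200 100"><path d="M190 100l-62-20-57-20-43-20-10-20-10-20"/></svg>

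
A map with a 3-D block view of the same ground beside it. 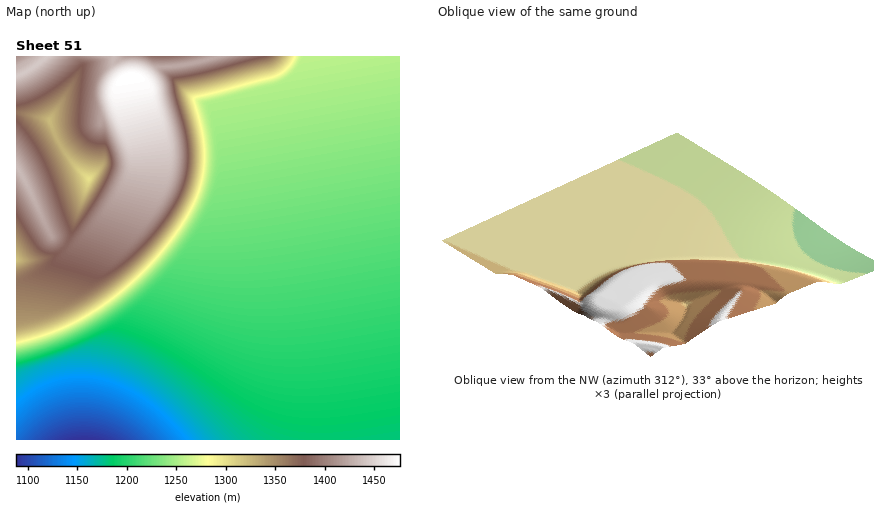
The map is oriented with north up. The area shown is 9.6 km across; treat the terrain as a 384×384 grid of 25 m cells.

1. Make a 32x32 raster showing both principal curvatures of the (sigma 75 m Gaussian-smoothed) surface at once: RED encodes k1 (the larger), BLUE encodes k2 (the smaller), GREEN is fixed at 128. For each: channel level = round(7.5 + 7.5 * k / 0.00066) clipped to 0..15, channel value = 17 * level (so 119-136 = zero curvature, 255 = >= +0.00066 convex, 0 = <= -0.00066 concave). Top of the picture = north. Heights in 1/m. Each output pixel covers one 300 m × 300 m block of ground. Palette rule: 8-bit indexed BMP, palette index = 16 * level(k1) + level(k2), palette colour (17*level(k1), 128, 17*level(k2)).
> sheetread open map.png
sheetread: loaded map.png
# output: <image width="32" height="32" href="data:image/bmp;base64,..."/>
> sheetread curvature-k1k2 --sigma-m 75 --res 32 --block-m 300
<image width="32" height="32" href="data:image/bmp;base64,Qk02CAAAAAAAADYEAAAoAAAAIAAAACAAAAABAAgAAAAAAAAEAAATCwAAEwsAAAABAAAAAAAAAIAAABGAAAAigAAAM4AAAESAAABVgAAAZoAAAHeAAACIgAAAmYAAAKqAAAC7gAAAzIAAAN2AAADugAAA/4AAAACAEQARgBEAIoARADOAEQBEgBEAVYARAGaAEQB3gBEAiIARAJmAEQCqgBEAu4ARAMyAEQDdgBEA7oARAP+AEQAAgCIAEYAiACKAIgAzgCIARIAiAFWAIgBmgCIAd4AiAIiAIgCZgCIAqoAiALuAIgDMgCIA3YAiAO6AIgD/gCIAAIAzABGAMwAigDMAM4AzAESAMwBVgDMAZoAzAHeAMwCIgDMAmYAzAKqAMwC7gDMAzIAzAN2AMwDugDMA/4AzAACARAARgEQAIoBEADOARABEgEQAVYBEAGaARAB3gEQAiIBEAJmARACqgEQAu4BEAMyARADdgEQA7oBEAP+ARAAAgFUAEYBVACKAVQAzgFUARIBVAFWAVQBmgFUAd4BVAIiAVQCZgFUAqoBVALuAVQDMgFUA3YBVAO6AVQD/gFUAAIBmABGAZgAigGYAM4BmAESAZgBVgGYAZoBmAHeAZgCIgGYAmYBmAKqAZgC7gGYAzIBmAN2AZgDugGYA/4BmAACAdwARgHcAIoB3ADOAdwBEgHcAVYB3AGaAdwB3gHcAiIB3AJmAdwCqgHcAu4B3AMyAdwDdgHcA7oB3AP+AdwAAgIgAEYCIACKAiAAzgIgARICIAFWAiABmgIgAd4CIAIiAiACZgIgAqoCIALuAiADMgIgA3YCIAO6AiAD/gIgAAICZABGAmQAigJkAM4CZAESAmQBVgJkAZoCZAHeAmQCIgJkAmYCZAKqAmQC7gJkAzICZAN2AmQDugJkA/4CZAACAqgARgKoAIoCqADOAqgBEgKoAVYCqAGaAqgB3gKoAiICqAJmAqgCqgKoAu4CqAMyAqgDdgKoA7oCqAP+AqgAAgLsAEYC7ACKAuwAzgLsARIC7AFWAuwBmgLsAd4C7AIiAuwCZgLsAqoC7ALuAuwDMgLsA3YC7AO6AuwD/gLsAAIDMABGAzAAigMwAM4DMAESAzABVgMwAZoDMAHeAzACIgMwAmYDMAKqAzAC7gMwAzIDMAN2AzADugMwA/4DMAACA3QARgN0AIoDdADOA3QBEgN0AVYDdAGaA3QB3gN0AiIDdAJmA3QCqgN0Au4DdAMyA3QDdgN0A7oDdAP+A3QAAgO4AEYDuACKA7gAzgO4ARIDuAFWA7gBmgO4Ad4DuAIiA7gCZgO4AqoDuALuA7gDMgO4A3YDuAO6A7gD/gO4AAID/ABGA/wAigP8AM4D/AESA/wBVgP8AZoD/AHeA/wCIgP8AmYD/AKqA/wC7gP8AzID/AN2A/wDugP8A/4D/AIeHh4eHh4eHh4eHh4eHh4eHh4eHh4eHh4eHh4eHh4eHh4eHh4eHh4eHh4eHh4eHh4eHh4eHh4eHh4eHh4eHh4eHh4eHh4eHh4eHh4eHh4eHh4eHh4eHh4eHh4eHh4eHh4eHh4eHh4eHh4eHh4eHh4eHh4eHh4eHh4eHh4eHh4eHh4eHh4eHh4eHh4eHh4eHh4eHh4eHh4eHh4eHh4eHh4d1dneHh4eHh4eHh4eHh4eHh4eHh4eHh4eHh4eHh4eHh4SDdHV3h4eHh4eHh4eHh4eHh4eHh4eHh4eHh4eHh4eHh4aFhIOFh4eHh4eHh4eHh4eHh4eHh4eHh4eHh4eHh4eomIeHhYSDhoeHh4eHh4eHh4eHh4eHh4eHh4eHh4eHh7jIuKiYhoSDhYeHh4eHh4eHh4eHh4eHh4eHh4eHh4eHh5e4yLiYh4WDhIeHh4eHh4eHh4eHh4eHh4eHh4eHh4eHh4eXuMioh4WDhIeHh4eHh4eHh4eHh4eHh4eHh4eHh4eHh4eHqMi4h4WDhIeHh4eHh4eHh4eHh4eHh4eHh4eHt6eHh4eHqMi4h4WDhYeHh4eHh4eHh4eHh4eHh4eHh4eUpaeHh4eHqMi4h4WDhYeHh4eHh4eHh4eHh4eHh4eHh4WFlJSHh4eIqMioh4SDhoeHh4eHh4eHh4eHh4eHh4eHh4e5x5SXiIeIqMiohoOEh4eHh4eHh4eHh4eHh4eHh4eHiOiokreYiIeIyMiYhYKFh4eHh4eHh4eHh4eHh4eHh4eo14eEk8eYh4eYyLiHhIOHh4eHh4eHh4eHh4eHh4eHh9iYd3aAt8eIh4eo2JiFgoaHh4eHh4eHh4eHh4eHh4eX2IiHh3CVx7eHh4jIuJeDhIeHh4eHh4eHh4eHh4eHh9eoh4eIc2Cn15eHh7jImISDh4eHh4eHh4eHh4eHh4eH2IiHiIWBcHLFt4eHqNiYhIKHh4eHh4eHh4eHh4eHh4eYh4iHgYeHYMW3h4eo2JiFgoeHh4eHh4eHh4eHh4eHh4iHiIKFmJdxx6eHh6jYmISCh4eHh4eHh4eHh4eHh4eHiIiGgpeYqILXmIeHyMiXg4OHh4eHh4eHh4eHh4eHh4eGhWKFiJiopMiIh4fYuIaChIeHh4eHh4eHh4eHh4eHh4OFdoKHh4W2qIeHp9enhXF1h4eHh4eHh4eHh4eHh4eHh4iHhISHhNmYh4jHx4VwYXKCg3Z3h4eHh4eHh4eHh4eIiIiHgoeU2aiIiNm4gISHh4eFc3KChYeHh4eHh4eHh9i4iIiFc4Wl2cjZyMC0mIiIiId3h5aShYeHh4eHh4eHl8fIiHZigqOytrik9vf3+PjIl4eHuKeSh4eHh4eHh4c="/>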